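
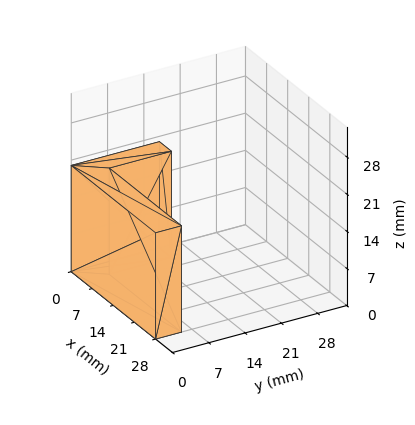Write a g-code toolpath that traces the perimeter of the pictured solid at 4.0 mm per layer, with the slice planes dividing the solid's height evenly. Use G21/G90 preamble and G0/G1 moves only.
Reading the render: the shape is an L-shaped prism: outer 28 × 17 mm, arm thicknesses ≈ 5 mm (horizontal) and 4 mm (vertical), extruded 20 mm in z (dimensions read to the nearest mm from the axis ticks). For the g-code, the solid's height is divided into equal slices at the stated Δz and each level perimeter traced with G1 moves after a G0 lift.

; perimeter-only toolpath
G21 ; units = mm
G90 ; absolute positioning
G28 ; home
; layer 1
G0 Z4.0
G0 X0.0 Y0.0
G1 X28.0 Y0.0
G1 X28.0 Y5.0
G1 X4.0 Y5.0
G1 X4.0 Y17.0
G1 X0.0 Y17.0
G1 X0.0 Y0.0
; layer 2
G0 Z8.0
G0 X0.0 Y0.0
G1 X28.0 Y0.0
G1 X28.0 Y5.0
G1 X4.0 Y5.0
G1 X4.0 Y17.0
G1 X0.0 Y17.0
G1 X0.0 Y0.0
; layer 3
G0 Z12.0
G0 X0.0 Y0.0
G1 X28.0 Y0.0
G1 X28.0 Y5.0
G1 X4.0 Y5.0
G1 X4.0 Y17.0
G1 X0.0 Y17.0
G1 X0.0 Y0.0
; layer 4
G0 Z16.0
G0 X0.0 Y0.0
G1 X28.0 Y0.0
G1 X28.0 Y5.0
G1 X4.0 Y5.0
G1 X4.0 Y17.0
G1 X0.0 Y17.0
G1 X0.0 Y0.0
; layer 5
G0 Z20.0
G0 X0.0 Y0.0
G1 X28.0 Y0.0
G1 X28.0 Y5.0
G1 X4.0 Y5.0
G1 X4.0 Y17.0
G1 X0.0 Y17.0
G1 X0.0 Y0.0
M2 ; end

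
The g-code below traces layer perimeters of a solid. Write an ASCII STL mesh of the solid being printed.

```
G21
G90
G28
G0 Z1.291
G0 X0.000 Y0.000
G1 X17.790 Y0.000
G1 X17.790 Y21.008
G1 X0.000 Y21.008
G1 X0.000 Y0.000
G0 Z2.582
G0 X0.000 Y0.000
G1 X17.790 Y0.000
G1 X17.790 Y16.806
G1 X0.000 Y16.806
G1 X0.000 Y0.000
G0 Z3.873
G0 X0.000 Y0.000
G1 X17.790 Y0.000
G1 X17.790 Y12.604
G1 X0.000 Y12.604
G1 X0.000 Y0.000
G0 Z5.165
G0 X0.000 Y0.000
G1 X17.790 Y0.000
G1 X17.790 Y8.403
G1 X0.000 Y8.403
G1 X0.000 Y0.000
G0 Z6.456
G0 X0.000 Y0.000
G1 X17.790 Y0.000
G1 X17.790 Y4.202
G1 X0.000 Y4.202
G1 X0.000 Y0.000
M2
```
solid part
  facet normal 0.0000 0.0000 -1.0000
    outer loop
      vertex 17.790 25.209 0.000
      vertex 17.790 0.000 0.000
      vertex 0.000 0.000 0.000
    endloop
  endfacet
  facet normal 0.0000 0.0000 -1.0000
    outer loop
      vertex 0.000 25.209 0.000
      vertex 17.790 25.209 0.000
      vertex 0.000 0.000 0.000
    endloop
  endfacet
  facet normal 0.0000 -1.0000 0.0000
    outer loop
      vertex 0.000 0.000 0.000
      vertex 17.790 0.000 0.000
      vertex 17.790 0.000 7.747
    endloop
  endfacet
  facet normal 0.0000 -1.0000 0.0000
    outer loop
      vertex 0.000 0.000 0.000
      vertex 17.790 0.000 7.747
      vertex 0.000 0.000 7.747
    endloop
  endfacet
  facet normal 0.0000 0.2938 0.9559
    outer loop
      vertex 0.000 0.000 7.747
      vertex 17.790 0.000 7.747
      vertex 17.790 25.209 0.000
    endloop
  endfacet
  facet normal 0.0000 0.2938 0.9559
    outer loop
      vertex 0.000 0.000 7.747
      vertex 17.790 25.209 0.000
      vertex 0.000 25.209 0.000
    endloop
  endfacet
  facet normal -1.0000 0.0000 0.0000
    outer loop
      vertex 0.000 0.000 7.747
      vertex 0.000 25.209 0.000
      vertex 0.000 0.000 0.000
    endloop
  endfacet
  facet normal 1.0000 0.0000 0.0000
    outer loop
      vertex 17.790 0.000 0.000
      vertex 17.790 25.209 0.000
      vertex 17.790 0.000 7.747
    endloop
  endfacet
endsolid part

The G0 Z moves step by Δz≈1.291 mm. The G1 loops shrink linearly with z, so the solid tapers from its base footprint up to z≈7.75. Closing with a flat bottom cap and the tapered top and triangulating gives 8 facets — a wedge (ramp): 17.8 × 25.2 mm base, rising to 7.75 mm along the y=0 edge and sloping linearly to z=0 at y=25.2.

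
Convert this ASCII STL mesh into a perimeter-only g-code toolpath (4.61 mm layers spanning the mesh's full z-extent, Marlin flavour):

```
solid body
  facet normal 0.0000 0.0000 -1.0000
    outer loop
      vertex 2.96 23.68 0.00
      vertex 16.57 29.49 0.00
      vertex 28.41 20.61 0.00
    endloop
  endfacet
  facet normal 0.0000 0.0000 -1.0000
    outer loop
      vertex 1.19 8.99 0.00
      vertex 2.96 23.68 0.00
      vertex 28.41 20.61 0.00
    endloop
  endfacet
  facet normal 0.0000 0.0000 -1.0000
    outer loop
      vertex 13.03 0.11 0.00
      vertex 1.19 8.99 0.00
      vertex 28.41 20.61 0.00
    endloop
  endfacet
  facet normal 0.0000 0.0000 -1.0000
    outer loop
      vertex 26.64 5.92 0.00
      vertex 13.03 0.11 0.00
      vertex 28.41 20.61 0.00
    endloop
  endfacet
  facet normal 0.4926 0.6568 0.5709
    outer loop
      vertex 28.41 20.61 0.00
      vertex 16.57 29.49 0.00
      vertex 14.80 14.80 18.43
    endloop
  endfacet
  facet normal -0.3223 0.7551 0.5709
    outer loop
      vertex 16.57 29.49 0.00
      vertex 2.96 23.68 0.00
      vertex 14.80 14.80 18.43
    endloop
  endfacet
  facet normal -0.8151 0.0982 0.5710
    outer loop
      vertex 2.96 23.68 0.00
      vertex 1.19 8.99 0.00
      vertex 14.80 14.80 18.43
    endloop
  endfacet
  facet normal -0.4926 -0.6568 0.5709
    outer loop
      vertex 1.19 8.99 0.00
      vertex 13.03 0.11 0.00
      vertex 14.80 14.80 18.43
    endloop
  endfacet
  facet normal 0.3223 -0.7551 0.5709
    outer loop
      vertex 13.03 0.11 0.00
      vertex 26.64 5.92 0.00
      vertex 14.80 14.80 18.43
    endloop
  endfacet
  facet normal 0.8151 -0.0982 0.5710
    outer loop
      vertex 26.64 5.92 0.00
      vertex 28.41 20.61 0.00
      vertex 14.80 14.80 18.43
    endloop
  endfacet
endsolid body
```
; perimeter-only toolpath
G21 ; units = mm
G90 ; absolute positioning
G28 ; home
; layer 1
G0 Z4.61
G0 X25.01 Y19.16
G1 X16.13 Y25.82
G1 X5.92 Y21.46
G1 X4.59 Y10.44
G1 X13.47 Y3.78
G1 X23.68 Y8.14
G1 X25.01 Y19.16
; layer 2
G0 Z9.21
G0 X21.61 Y17.70
G1 X15.69 Y22.14
G1 X8.88 Y19.24
G1 X8.00 Y11.89
G1 X13.91 Y7.46
G1 X20.72 Y10.36
G1 X21.61 Y17.70
; layer 3
G0 Z13.82
G0 X18.20 Y16.25
G1 X15.24 Y18.47
G1 X11.84 Y17.02
G1 X11.40 Y13.35
G1 X14.36 Y11.13
G1 X17.76 Y12.58
G1 X18.20 Y16.25
M2 ; end

The solid is a regular 6-sided pyramid, base circumscribed radius ≈ 14.8 mm, apex at z ≈ 18.4 mm. Slicing at Δz = 4.61 mm — 4 equal slices spanning the solid's height, so layer i sits at z = i·h/4 — gives 3 non-empty perimeters. Each is a 6-segment closed polygon; G0 lifts to the layer z and rapids to the start vertex, then G1 traces the edges. The cross-section shrinks linearly with z (the slice at the apex is degenerate and omitted).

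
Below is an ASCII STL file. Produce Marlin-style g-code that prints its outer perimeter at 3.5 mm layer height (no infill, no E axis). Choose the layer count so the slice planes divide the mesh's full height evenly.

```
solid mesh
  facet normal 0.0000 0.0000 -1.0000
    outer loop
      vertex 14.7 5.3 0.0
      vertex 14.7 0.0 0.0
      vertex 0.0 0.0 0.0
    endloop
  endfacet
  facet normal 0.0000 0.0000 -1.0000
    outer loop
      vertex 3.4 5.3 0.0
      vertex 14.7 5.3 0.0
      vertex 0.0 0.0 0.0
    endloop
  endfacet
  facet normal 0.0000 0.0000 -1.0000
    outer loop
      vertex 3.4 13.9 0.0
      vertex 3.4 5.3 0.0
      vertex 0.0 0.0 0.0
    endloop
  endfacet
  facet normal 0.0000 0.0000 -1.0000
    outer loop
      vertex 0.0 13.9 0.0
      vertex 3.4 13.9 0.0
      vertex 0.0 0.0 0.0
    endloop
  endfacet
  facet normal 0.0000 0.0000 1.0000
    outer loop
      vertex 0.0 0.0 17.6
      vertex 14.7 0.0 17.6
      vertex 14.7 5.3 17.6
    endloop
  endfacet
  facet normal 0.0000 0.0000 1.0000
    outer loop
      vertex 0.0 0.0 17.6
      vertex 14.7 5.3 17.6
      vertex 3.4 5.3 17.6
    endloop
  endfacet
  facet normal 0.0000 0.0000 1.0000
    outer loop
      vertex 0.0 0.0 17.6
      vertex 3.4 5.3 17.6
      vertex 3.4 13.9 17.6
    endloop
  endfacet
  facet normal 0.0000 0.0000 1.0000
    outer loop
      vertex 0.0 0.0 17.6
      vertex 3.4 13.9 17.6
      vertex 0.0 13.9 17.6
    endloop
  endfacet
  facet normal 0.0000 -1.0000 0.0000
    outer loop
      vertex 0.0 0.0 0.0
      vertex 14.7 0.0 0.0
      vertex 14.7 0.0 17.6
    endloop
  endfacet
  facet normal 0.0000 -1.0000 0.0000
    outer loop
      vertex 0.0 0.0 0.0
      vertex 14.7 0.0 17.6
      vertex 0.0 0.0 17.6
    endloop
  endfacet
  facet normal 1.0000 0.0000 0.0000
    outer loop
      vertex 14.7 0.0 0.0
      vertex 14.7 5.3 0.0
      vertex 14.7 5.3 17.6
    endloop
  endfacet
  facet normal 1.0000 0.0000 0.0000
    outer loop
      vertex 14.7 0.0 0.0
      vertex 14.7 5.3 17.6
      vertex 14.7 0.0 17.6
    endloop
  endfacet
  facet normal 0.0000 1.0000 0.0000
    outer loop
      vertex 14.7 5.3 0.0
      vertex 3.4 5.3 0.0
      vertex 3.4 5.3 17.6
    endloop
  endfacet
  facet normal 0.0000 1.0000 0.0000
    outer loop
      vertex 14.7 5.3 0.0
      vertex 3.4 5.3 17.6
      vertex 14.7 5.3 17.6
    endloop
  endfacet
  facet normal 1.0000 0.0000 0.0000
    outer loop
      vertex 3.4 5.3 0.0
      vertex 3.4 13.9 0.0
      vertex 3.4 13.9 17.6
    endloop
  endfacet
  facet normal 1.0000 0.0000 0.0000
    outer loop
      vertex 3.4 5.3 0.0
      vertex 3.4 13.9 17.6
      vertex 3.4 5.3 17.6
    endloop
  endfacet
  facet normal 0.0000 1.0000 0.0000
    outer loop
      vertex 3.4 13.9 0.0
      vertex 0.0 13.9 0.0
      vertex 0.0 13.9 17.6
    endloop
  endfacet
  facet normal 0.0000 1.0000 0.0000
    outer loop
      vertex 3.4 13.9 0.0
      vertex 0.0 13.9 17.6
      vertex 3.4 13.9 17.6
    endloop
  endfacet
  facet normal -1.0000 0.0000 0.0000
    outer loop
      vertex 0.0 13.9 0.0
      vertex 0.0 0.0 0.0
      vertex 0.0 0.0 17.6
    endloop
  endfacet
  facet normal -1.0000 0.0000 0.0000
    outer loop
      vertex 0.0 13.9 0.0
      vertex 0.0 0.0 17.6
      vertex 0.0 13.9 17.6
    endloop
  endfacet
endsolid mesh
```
; perimeter-only toolpath
G21 ; units = mm
G90 ; absolute positioning
G28 ; home
; layer 1
G0 Z3.5
G0 X0.0 Y0.0
G1 X14.7 Y0.0
G1 X14.7 Y5.3
G1 X3.4 Y5.3
G1 X3.4 Y13.9
G1 X0.0 Y13.9
G1 X0.0 Y0.0
; layer 2
G0 Z7.0
G0 X0.0 Y0.0
G1 X14.7 Y0.0
G1 X14.7 Y5.3
G1 X3.4 Y5.3
G1 X3.4 Y13.9
G1 X0.0 Y13.9
G1 X0.0 Y0.0
; layer 3
G0 Z10.6
G0 X0.0 Y0.0
G1 X14.7 Y0.0
G1 X14.7 Y5.3
G1 X3.4 Y5.3
G1 X3.4 Y13.9
G1 X0.0 Y13.9
G1 X0.0 Y0.0
; layer 4
G0 Z14.1
G0 X0.0 Y0.0
G1 X14.7 Y0.0
G1 X14.7 Y5.3
G1 X3.4 Y5.3
G1 X3.4 Y13.9
G1 X0.0 Y13.9
G1 X0.0 Y0.0
; layer 5
G0 Z17.6
G0 X0.0 Y0.0
G1 X14.7 Y0.0
G1 X14.7 Y5.3
G1 X3.4 Y5.3
G1 X3.4 Y13.9
G1 X0.0 Y13.9
G1 X0.0 Y0.0
M2 ; end

The solid is an L-shaped prism: outer 14.7 × 13.9 mm, arm thicknesses ≈ 5.3 mm (horizontal) and 3.4 mm (vertical), extruded 17.6 mm in z. Slicing at Δz = 3.5 mm — 5 equal slices spanning the solid's height, so layer i sits at z = i·h/5 — gives 5 non-empty perimeters. Each is a 6-segment closed polygon; G0 lifts to the layer z and rapids to the start vertex, then G1 traces the edges.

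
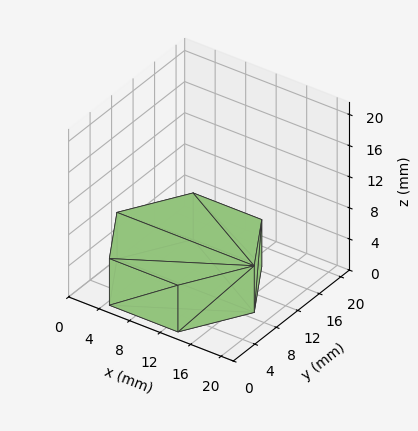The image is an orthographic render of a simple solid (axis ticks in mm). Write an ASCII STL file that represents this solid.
Reading the render: the shape is a regular 6-sided prism (a cylinder approximated with 6 flat sides), circumscribed radius ≈ 9 mm, height ≈ 6 mm (dimensions read to the nearest mm from the axis ticks). For the STL, each face is triangulated and given an outward normal.

solid part
  facet normal 0.0000 0.0000 -1.0000
    outer loop
      vertex 4.500 16.794 0.000
      vertex 13.500 16.794 0.000
      vertex 18.000 9.000 0.000
    endloop
  endfacet
  facet normal 0.0000 0.0000 -1.0000
    outer loop
      vertex 0.000 9.000 0.000
      vertex 4.500 16.794 0.000
      vertex 18.000 9.000 0.000
    endloop
  endfacet
  facet normal 0.0000 0.0000 -1.0000
    outer loop
      vertex 4.500 1.206 0.000
      vertex 0.000 9.000 0.000
      vertex 18.000 9.000 0.000
    endloop
  endfacet
  facet normal 0.0000 0.0000 -1.0000
    outer loop
      vertex 13.500 1.206 0.000
      vertex 4.500 1.206 0.000
      vertex 18.000 9.000 0.000
    endloop
  endfacet
  facet normal 0.0000 0.0000 1.0000
    outer loop
      vertex 18.000 9.000 6.000
      vertex 13.500 16.794 6.000
      vertex 4.500 16.794 6.000
    endloop
  endfacet
  facet normal 0.0000 0.0000 1.0000
    outer loop
      vertex 18.000 9.000 6.000
      vertex 4.500 16.794 6.000
      vertex 0.000 9.000 6.000
    endloop
  endfacet
  facet normal 0.0000 0.0000 1.0000
    outer loop
      vertex 18.000 9.000 6.000
      vertex 0.000 9.000 6.000
      vertex 4.500 1.206 6.000
    endloop
  endfacet
  facet normal 0.0000 0.0000 1.0000
    outer loop
      vertex 18.000 9.000 6.000
      vertex 4.500 1.206 6.000
      vertex 13.500 1.206 6.000
    endloop
  endfacet
  facet normal 0.8660 0.5000 0.0000
    outer loop
      vertex 18.000 9.000 0.000
      vertex 13.500 16.794 0.000
      vertex 13.500 16.794 6.000
    endloop
  endfacet
  facet normal 0.8660 0.5000 0.0000
    outer loop
      vertex 18.000 9.000 0.000
      vertex 13.500 16.794 6.000
      vertex 18.000 9.000 6.000
    endloop
  endfacet
  facet normal 0.0000 1.0000 0.0000
    outer loop
      vertex 13.500 16.794 0.000
      vertex 4.500 16.794 0.000
      vertex 4.500 16.794 6.000
    endloop
  endfacet
  facet normal 0.0000 1.0000 0.0000
    outer loop
      vertex 13.500 16.794 0.000
      vertex 4.500 16.794 6.000
      vertex 13.500 16.794 6.000
    endloop
  endfacet
  facet normal -0.8660 0.5000 0.0000
    outer loop
      vertex 4.500 16.794 0.000
      vertex 0.000 9.000 0.000
      vertex 0.000 9.000 6.000
    endloop
  endfacet
  facet normal -0.8660 0.5000 0.0000
    outer loop
      vertex 4.500 16.794 0.000
      vertex 0.000 9.000 6.000
      vertex 4.500 16.794 6.000
    endloop
  endfacet
  facet normal -0.8660 -0.5000 0.0000
    outer loop
      vertex 0.000 9.000 0.000
      vertex 4.500 1.206 0.000
      vertex 4.500 1.206 6.000
    endloop
  endfacet
  facet normal -0.8660 -0.5000 0.0000
    outer loop
      vertex 0.000 9.000 0.000
      vertex 4.500 1.206 6.000
      vertex 0.000 9.000 6.000
    endloop
  endfacet
  facet normal 0.0000 -1.0000 0.0000
    outer loop
      vertex 4.500 1.206 0.000
      vertex 13.500 1.206 0.000
      vertex 13.500 1.206 6.000
    endloop
  endfacet
  facet normal 0.0000 -1.0000 0.0000
    outer loop
      vertex 4.500 1.206 0.000
      vertex 13.500 1.206 6.000
      vertex 4.500 1.206 6.000
    endloop
  endfacet
  facet normal 0.8660 -0.5000 0.0000
    outer loop
      vertex 13.500 1.206 0.000
      vertex 18.000 9.000 0.000
      vertex 18.000 9.000 6.000
    endloop
  endfacet
  facet normal 0.8660 -0.5000 0.0000
    outer loop
      vertex 13.500 1.206 0.000
      vertex 18.000 9.000 6.000
      vertex 13.500 1.206 6.000
    endloop
  endfacet
endsolid part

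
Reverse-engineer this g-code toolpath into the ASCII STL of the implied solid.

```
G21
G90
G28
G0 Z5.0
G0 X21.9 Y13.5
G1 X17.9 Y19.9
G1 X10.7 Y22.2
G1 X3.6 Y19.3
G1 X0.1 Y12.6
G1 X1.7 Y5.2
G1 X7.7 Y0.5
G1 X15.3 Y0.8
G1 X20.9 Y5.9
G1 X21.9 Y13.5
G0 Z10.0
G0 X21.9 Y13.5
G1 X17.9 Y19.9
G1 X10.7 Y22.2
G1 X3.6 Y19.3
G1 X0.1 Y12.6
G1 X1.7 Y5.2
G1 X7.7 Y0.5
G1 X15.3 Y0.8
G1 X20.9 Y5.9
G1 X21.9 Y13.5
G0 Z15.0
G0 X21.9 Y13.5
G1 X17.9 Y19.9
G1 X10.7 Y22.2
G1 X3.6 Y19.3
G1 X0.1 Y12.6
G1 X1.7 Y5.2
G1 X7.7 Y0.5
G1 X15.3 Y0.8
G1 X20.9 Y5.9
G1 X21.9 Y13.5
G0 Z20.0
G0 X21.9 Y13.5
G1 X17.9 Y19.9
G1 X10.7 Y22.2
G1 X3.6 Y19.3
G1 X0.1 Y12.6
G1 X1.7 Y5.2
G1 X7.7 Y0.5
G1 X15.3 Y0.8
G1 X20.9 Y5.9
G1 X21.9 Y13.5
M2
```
solid part
  facet normal 0.0000 0.0000 -1.0000
    outer loop
      vertex 10.7 22.2 0.0
      vertex 17.9 19.9 0.0
      vertex 21.9 13.5 0.0
    endloop
  endfacet
  facet normal 0.0000 0.0000 -1.0000
    outer loop
      vertex 3.6 19.3 0.0
      vertex 10.7 22.2 0.0
      vertex 21.9 13.5 0.0
    endloop
  endfacet
  facet normal 0.0000 0.0000 -1.0000
    outer loop
      vertex 0.1 12.6 0.0
      vertex 3.6 19.3 0.0
      vertex 21.9 13.5 0.0
    endloop
  endfacet
  facet normal 0.0000 0.0000 -1.0000
    outer loop
      vertex 1.7 5.2 0.0
      vertex 0.1 12.6 0.0
      vertex 21.9 13.5 0.0
    endloop
  endfacet
  facet normal 0.0000 0.0000 -1.0000
    outer loop
      vertex 7.7 0.5 0.0
      vertex 1.7 5.2 0.0
      vertex 21.9 13.5 0.0
    endloop
  endfacet
  facet normal 0.0000 0.0000 -1.0000
    outer loop
      vertex 15.3 0.8 0.0
      vertex 7.7 0.5 0.0
      vertex 21.9 13.5 0.0
    endloop
  endfacet
  facet normal 0.0000 0.0000 -1.0000
    outer loop
      vertex 20.9 5.9 0.0
      vertex 15.3 0.8 0.0
      vertex 21.9 13.5 0.0
    endloop
  endfacet
  facet normal 0.0000 0.0000 1.0000
    outer loop
      vertex 21.9 13.5 20.0
      vertex 17.9 19.9 20.0
      vertex 10.7 22.2 20.0
    endloop
  endfacet
  facet normal 0.0000 0.0000 1.0000
    outer loop
      vertex 21.9 13.5 20.0
      vertex 10.7 22.2 20.0
      vertex 3.6 19.3 20.0
    endloop
  endfacet
  facet normal 0.0000 0.0000 1.0000
    outer loop
      vertex 21.9 13.5 20.0
      vertex 3.6 19.3 20.0
      vertex 0.1 12.6 20.0
    endloop
  endfacet
  facet normal 0.0000 0.0000 1.0000
    outer loop
      vertex 21.9 13.5 20.0
      vertex 0.1 12.6 20.0
      vertex 1.7 5.2 20.0
    endloop
  endfacet
  facet normal 0.0000 0.0000 1.0000
    outer loop
      vertex 21.9 13.5 20.0
      vertex 1.7 5.2 20.0
      vertex 7.7 0.5 20.0
    endloop
  endfacet
  facet normal 0.0000 0.0000 1.0000
    outer loop
      vertex 21.9 13.5 20.0
      vertex 7.7 0.5 20.0
      vertex 15.3 0.8 20.0
    endloop
  endfacet
  facet normal 0.0000 0.0000 1.0000
    outer loop
      vertex 21.9 13.5 20.0
      vertex 15.3 0.8 20.0
      vertex 20.9 5.9 20.0
    endloop
  endfacet
  facet normal 0.8480 0.5300 0.0000
    outer loop
      vertex 21.9 13.5 0.0
      vertex 17.9 19.9 0.0
      vertex 17.9 19.9 20.0
    endloop
  endfacet
  facet normal 0.8480 0.5300 0.0000
    outer loop
      vertex 21.9 13.5 0.0
      vertex 17.9 19.9 20.0
      vertex 21.9 13.5 20.0
    endloop
  endfacet
  facet normal 0.3043 0.9526 0.0000
    outer loop
      vertex 17.9 19.9 0.0
      vertex 10.7 22.2 0.0
      vertex 10.7 22.2 20.0
    endloop
  endfacet
  facet normal 0.3043 0.9526 0.0000
    outer loop
      vertex 17.9 19.9 0.0
      vertex 10.7 22.2 20.0
      vertex 17.9 19.9 20.0
    endloop
  endfacet
  facet normal -0.3781 0.9258 0.0000
    outer loop
      vertex 10.7 22.2 0.0
      vertex 3.6 19.3 0.0
      vertex 3.6 19.3 20.0
    endloop
  endfacet
  facet normal -0.3781 0.9258 0.0000
    outer loop
      vertex 10.7 22.2 0.0
      vertex 3.6 19.3 20.0
      vertex 10.7 22.2 20.0
    endloop
  endfacet
  facet normal -0.8863 0.4630 0.0000
    outer loop
      vertex 3.6 19.3 0.0
      vertex 0.1 12.6 0.0
      vertex 0.1 12.6 20.0
    endloop
  endfacet
  facet normal -0.8863 0.4630 0.0000
    outer loop
      vertex 3.6 19.3 0.0
      vertex 0.1 12.6 20.0
      vertex 3.6 19.3 20.0
    endloop
  endfacet
  facet normal -0.9774 -0.2113 0.0000
    outer loop
      vertex 0.1 12.6 0.0
      vertex 1.7 5.2 0.0
      vertex 1.7 5.2 20.0
    endloop
  endfacet
  facet normal -0.9774 -0.2113 0.0000
    outer loop
      vertex 0.1 12.6 0.0
      vertex 1.7 5.2 20.0
      vertex 0.1 12.6 20.0
    endloop
  endfacet
  facet normal -0.6167 -0.7872 0.0000
    outer loop
      vertex 1.7 5.2 0.0
      vertex 7.7 0.5 0.0
      vertex 7.7 0.5 20.0
    endloop
  endfacet
  facet normal -0.6167 -0.7872 0.0000
    outer loop
      vertex 1.7 5.2 0.0
      vertex 7.7 0.5 20.0
      vertex 1.7 5.2 20.0
    endloop
  endfacet
  facet normal 0.0394 -0.9992 0.0000
    outer loop
      vertex 7.7 0.5 0.0
      vertex 15.3 0.8 0.0
      vertex 15.3 0.8 20.0
    endloop
  endfacet
  facet normal 0.0394 -0.9992 0.0000
    outer loop
      vertex 7.7 0.5 0.0
      vertex 15.3 0.8 20.0
      vertex 7.7 0.5 20.0
    endloop
  endfacet
  facet normal 0.6733 -0.7393 0.0000
    outer loop
      vertex 15.3 0.8 0.0
      vertex 20.9 5.9 0.0
      vertex 20.9 5.9 20.0
    endloop
  endfacet
  facet normal 0.6733 -0.7393 0.0000
    outer loop
      vertex 15.3 0.8 0.0
      vertex 20.9 5.9 20.0
      vertex 15.3 0.8 20.0
    endloop
  endfacet
  facet normal 0.9915 -0.1305 0.0000
    outer loop
      vertex 20.9 5.9 0.0
      vertex 21.9 13.5 0.0
      vertex 21.9 13.5 20.0
    endloop
  endfacet
  facet normal 0.9915 -0.1305 0.0000
    outer loop
      vertex 20.9 5.9 0.0
      vertex 21.9 13.5 20.0
      vertex 20.9 5.9 20.0
    endloop
  endfacet
endsolid part

The G0 Z moves step by Δz≈5.0 mm. Every layer's G1 loop is the same polygon, so the solid is a straight extrusion of it from z=0 to z≈20. Closing with flat bottom and top caps and triangulating gives 32 facets — a regular 9-sided prism (a cylinder approximated with 9 flat sides), circumscribed radius ≈ 11.1 mm, height ≈ 20 mm.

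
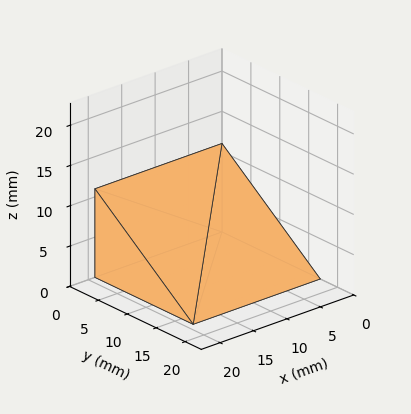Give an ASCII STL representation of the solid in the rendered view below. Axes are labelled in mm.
Reading the render: the shape is a wedge (ramp): 19 × 17 mm base, rising to 11 mm along the y=0 edge and sloping linearly to z=0 at y=17 (dimensions read to the nearest mm from the axis ticks). For the STL, each face is triangulated and given an outward normal.

solid part
  facet normal 0.0000 0.0000 -1.0000
    outer loop
      vertex 19.000 17.000 0.000
      vertex 19.000 0.000 0.000
      vertex 0.000 0.000 0.000
    endloop
  endfacet
  facet normal 0.0000 0.0000 -1.0000
    outer loop
      vertex 0.000 17.000 0.000
      vertex 19.000 17.000 0.000
      vertex 0.000 0.000 0.000
    endloop
  endfacet
  facet normal 0.0000 -1.0000 0.0000
    outer loop
      vertex 0.000 0.000 0.000
      vertex 19.000 0.000 0.000
      vertex 19.000 0.000 11.000
    endloop
  endfacet
  facet normal 0.0000 -1.0000 0.0000
    outer loop
      vertex 0.000 0.000 0.000
      vertex 19.000 0.000 11.000
      vertex 0.000 0.000 11.000
    endloop
  endfacet
  facet normal 0.0000 0.5433 0.8396
    outer loop
      vertex 0.000 0.000 11.000
      vertex 19.000 0.000 11.000
      vertex 19.000 17.000 0.000
    endloop
  endfacet
  facet normal 0.0000 0.5433 0.8396
    outer loop
      vertex 0.000 0.000 11.000
      vertex 19.000 17.000 0.000
      vertex 0.000 17.000 0.000
    endloop
  endfacet
  facet normal -1.0000 0.0000 0.0000
    outer loop
      vertex 0.000 0.000 11.000
      vertex 0.000 17.000 0.000
      vertex 0.000 0.000 0.000
    endloop
  endfacet
  facet normal 1.0000 0.0000 0.0000
    outer loop
      vertex 19.000 0.000 0.000
      vertex 19.000 17.000 0.000
      vertex 19.000 0.000 11.000
    endloop
  endfacet
endsolid part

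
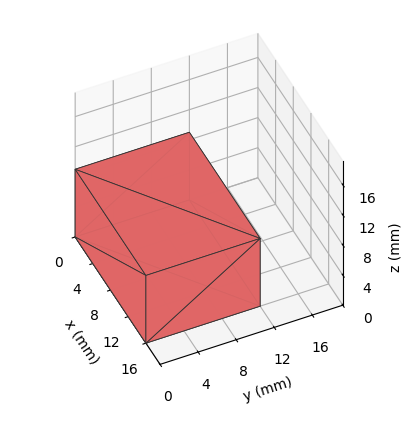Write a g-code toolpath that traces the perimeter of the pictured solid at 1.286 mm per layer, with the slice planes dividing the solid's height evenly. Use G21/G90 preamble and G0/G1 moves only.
Reading the render: the shape is a rectangular box, roughly 16 × 12 mm footprint and 9 mm tall (dimensions read to the nearest mm from the axis ticks). For the g-code, the solid's height is divided into equal slices at the stated Δz and each level perimeter traced with G1 moves after a G0 lift.

; perimeter-only toolpath
G21 ; units = mm
G90 ; absolute positioning
G28 ; home
; layer 1
G0 Z1.286
G0 X0.000 Y0.000
G1 X16.000 Y0.000
G1 X16.000 Y12.000
G1 X0.000 Y12.000
G1 X0.000 Y0.000
; layer 2
G0 Z2.571
G0 X0.000 Y0.000
G1 X16.000 Y0.000
G1 X16.000 Y12.000
G1 X0.000 Y12.000
G1 X0.000 Y0.000
; layer 3
G0 Z3.857
G0 X0.000 Y0.000
G1 X16.000 Y0.000
G1 X16.000 Y12.000
G1 X0.000 Y12.000
G1 X0.000 Y0.000
; layer 4
G0 Z5.143
G0 X0.000 Y0.000
G1 X16.000 Y0.000
G1 X16.000 Y12.000
G1 X0.000 Y12.000
G1 X0.000 Y0.000
; layer 5
G0 Z6.429
G0 X0.000 Y0.000
G1 X16.000 Y0.000
G1 X16.000 Y12.000
G1 X0.000 Y12.000
G1 X0.000 Y0.000
; layer 6
G0 Z7.714
G0 X0.000 Y0.000
G1 X16.000 Y0.000
G1 X16.000 Y12.000
G1 X0.000 Y12.000
G1 X0.000 Y0.000
; layer 7
G0 Z9.000
G0 X0.000 Y0.000
G1 X16.000 Y0.000
G1 X16.000 Y12.000
G1 X0.000 Y12.000
G1 X0.000 Y0.000
M2 ; end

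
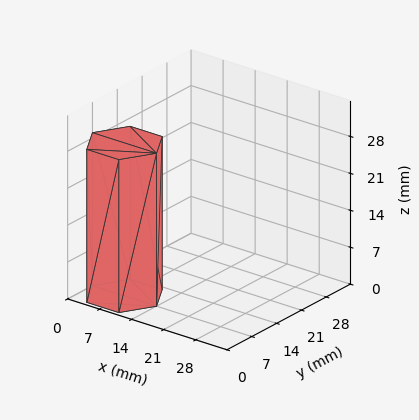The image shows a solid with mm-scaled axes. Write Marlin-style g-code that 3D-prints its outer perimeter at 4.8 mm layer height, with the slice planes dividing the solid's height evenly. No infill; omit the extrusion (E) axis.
Reading the render: the shape is a regular 6-sided prism (a cylinder approximated with 6 flat sides), circumscribed radius ≈ 7 mm, height ≈ 29 mm (dimensions read to the nearest mm from the axis ticks). For the g-code, the solid's height is divided into equal slices at the stated Δz and each level perimeter traced with G1 moves after a G0 lift.

; perimeter-only toolpath
G21 ; units = mm
G90 ; absolute positioning
G28 ; home
; layer 1
G0 Z4.8
G0 X14.0 Y7.0
G1 X10.5 Y13.1
G1 X3.5 Y13.1
G1 X0.0 Y7.0
G1 X3.5 Y0.9
G1 X10.5 Y0.9
G1 X14.0 Y7.0
; layer 2
G0 Z9.7
G0 X14.0 Y7.0
G1 X10.5 Y13.1
G1 X3.5 Y13.1
G1 X0.0 Y7.0
G1 X3.5 Y0.9
G1 X10.5 Y0.9
G1 X14.0 Y7.0
; layer 3
G0 Z14.5
G0 X14.0 Y7.0
G1 X10.5 Y13.1
G1 X3.5 Y13.1
G1 X0.0 Y7.0
G1 X3.5 Y0.9
G1 X10.5 Y0.9
G1 X14.0 Y7.0
; layer 4
G0 Z19.3
G0 X14.0 Y7.0
G1 X10.5 Y13.1
G1 X3.5 Y13.1
G1 X0.0 Y7.0
G1 X3.5 Y0.9
G1 X10.5 Y0.9
G1 X14.0 Y7.0
; layer 5
G0 Z24.2
G0 X14.0 Y7.0
G1 X10.5 Y13.1
G1 X3.5 Y13.1
G1 X0.0 Y7.0
G1 X3.5 Y0.9
G1 X10.5 Y0.9
G1 X14.0 Y7.0
; layer 6
G0 Z29.0
G0 X14.0 Y7.0
G1 X10.5 Y13.1
G1 X3.5 Y13.1
G1 X0.0 Y7.0
G1 X3.5 Y0.9
G1 X10.5 Y0.9
G1 X14.0 Y7.0
M2 ; end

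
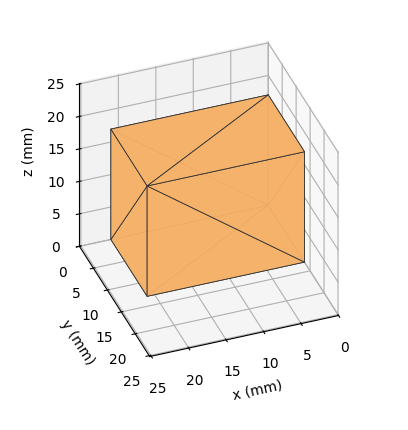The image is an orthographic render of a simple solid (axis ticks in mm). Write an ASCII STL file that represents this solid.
Reading the render: the shape is a rectangular box, roughly 21 × 13 mm footprint and 17 mm tall (dimensions read to the nearest mm from the axis ticks). For the STL, each face is triangulated and given an outward normal.

solid part
  facet normal 0.0000 0.0000 -1.0000
    outer loop
      vertex 21.0 13.0 0.0
      vertex 21.0 0.0 0.0
      vertex 0.0 0.0 0.0
    endloop
  endfacet
  facet normal 0.0000 0.0000 -1.0000
    outer loop
      vertex 0.0 13.0 0.0
      vertex 21.0 13.0 0.0
      vertex 0.0 0.0 0.0
    endloop
  endfacet
  facet normal 0.0000 0.0000 1.0000
    outer loop
      vertex 0.0 0.0 17.0
      vertex 21.0 0.0 17.0
      vertex 21.0 13.0 17.0
    endloop
  endfacet
  facet normal 0.0000 0.0000 1.0000
    outer loop
      vertex 0.0 0.0 17.0
      vertex 21.0 13.0 17.0
      vertex 0.0 13.0 17.0
    endloop
  endfacet
  facet normal 0.0000 -1.0000 0.0000
    outer loop
      vertex 0.0 0.0 0.0
      vertex 21.0 0.0 0.0
      vertex 21.0 0.0 17.0
    endloop
  endfacet
  facet normal 0.0000 -1.0000 0.0000
    outer loop
      vertex 0.0 0.0 0.0
      vertex 21.0 0.0 17.0
      vertex 0.0 0.0 17.0
    endloop
  endfacet
  facet normal 0.0000 1.0000 0.0000
    outer loop
      vertex 21.0 13.0 17.0
      vertex 21.0 13.0 0.0
      vertex 0.0 13.0 0.0
    endloop
  endfacet
  facet normal 0.0000 1.0000 0.0000
    outer loop
      vertex 0.0 13.0 17.0
      vertex 21.0 13.0 17.0
      vertex 0.0 13.0 0.0
    endloop
  endfacet
  facet normal -1.0000 0.0000 0.0000
    outer loop
      vertex 0.0 13.0 17.0
      vertex 0.0 13.0 0.0
      vertex 0.0 0.0 0.0
    endloop
  endfacet
  facet normal -1.0000 0.0000 0.0000
    outer loop
      vertex 0.0 0.0 17.0
      vertex 0.0 13.0 17.0
      vertex 0.0 0.0 0.0
    endloop
  endfacet
  facet normal 1.0000 0.0000 0.0000
    outer loop
      vertex 21.0 0.0 0.0
      vertex 21.0 13.0 0.0
      vertex 21.0 13.0 17.0
    endloop
  endfacet
  facet normal 1.0000 0.0000 0.0000
    outer loop
      vertex 21.0 0.0 0.0
      vertex 21.0 13.0 17.0
      vertex 21.0 0.0 17.0
    endloop
  endfacet
endsolid part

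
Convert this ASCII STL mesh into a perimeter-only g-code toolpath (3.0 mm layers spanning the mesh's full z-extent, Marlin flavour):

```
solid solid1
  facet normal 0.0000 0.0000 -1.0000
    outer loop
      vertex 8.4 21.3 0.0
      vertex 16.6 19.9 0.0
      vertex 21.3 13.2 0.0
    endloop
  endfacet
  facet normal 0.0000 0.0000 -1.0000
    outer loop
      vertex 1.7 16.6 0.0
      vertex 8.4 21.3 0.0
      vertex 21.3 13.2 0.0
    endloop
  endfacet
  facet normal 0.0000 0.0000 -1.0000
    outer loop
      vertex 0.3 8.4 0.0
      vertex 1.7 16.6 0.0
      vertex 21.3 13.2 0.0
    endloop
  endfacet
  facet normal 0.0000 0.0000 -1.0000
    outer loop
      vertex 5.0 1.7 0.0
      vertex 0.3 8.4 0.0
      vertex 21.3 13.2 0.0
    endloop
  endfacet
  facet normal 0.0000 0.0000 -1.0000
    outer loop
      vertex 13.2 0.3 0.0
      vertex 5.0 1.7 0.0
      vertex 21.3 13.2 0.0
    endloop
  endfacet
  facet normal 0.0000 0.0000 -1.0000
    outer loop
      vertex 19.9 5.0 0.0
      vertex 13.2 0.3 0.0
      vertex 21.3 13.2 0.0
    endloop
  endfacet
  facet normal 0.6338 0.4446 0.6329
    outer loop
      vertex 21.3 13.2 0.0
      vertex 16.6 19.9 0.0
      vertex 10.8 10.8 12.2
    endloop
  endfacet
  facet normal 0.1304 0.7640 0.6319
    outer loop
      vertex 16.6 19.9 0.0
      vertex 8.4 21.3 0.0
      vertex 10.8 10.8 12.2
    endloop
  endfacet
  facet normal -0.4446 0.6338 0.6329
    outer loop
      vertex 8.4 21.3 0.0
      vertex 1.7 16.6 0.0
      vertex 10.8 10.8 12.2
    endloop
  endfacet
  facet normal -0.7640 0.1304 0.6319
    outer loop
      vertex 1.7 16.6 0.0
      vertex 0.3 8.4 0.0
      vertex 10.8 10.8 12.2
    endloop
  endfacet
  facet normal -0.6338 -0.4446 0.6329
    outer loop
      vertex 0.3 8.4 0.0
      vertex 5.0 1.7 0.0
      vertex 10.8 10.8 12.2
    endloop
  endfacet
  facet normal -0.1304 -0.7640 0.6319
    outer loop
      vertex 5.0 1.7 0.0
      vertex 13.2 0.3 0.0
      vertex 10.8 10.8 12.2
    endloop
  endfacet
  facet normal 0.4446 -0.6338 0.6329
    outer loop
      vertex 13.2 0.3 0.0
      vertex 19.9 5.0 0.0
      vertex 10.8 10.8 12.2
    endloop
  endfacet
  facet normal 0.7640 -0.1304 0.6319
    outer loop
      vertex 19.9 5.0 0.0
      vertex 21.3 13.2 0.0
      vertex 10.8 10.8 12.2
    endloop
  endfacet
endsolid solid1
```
; perimeter-only toolpath
G21 ; units = mm
G90 ; absolute positioning
G28 ; home
; layer 1
G0 Z3.0
G0 X18.7 Y12.6
G1 X15.2 Y17.6
G1 X9.0 Y18.7
G1 X4.0 Y15.2
G1 X2.9 Y9.0
G1 X6.5 Y4.0
G1 X12.6 Y2.9
G1 X17.6 Y6.5
G1 X18.7 Y12.6
; layer 2
G0 Z6.1
G0 X16.1 Y12.0
G1 X13.7 Y15.3
G1 X9.6 Y16.1
G1 X6.2 Y13.7
G1 X5.6 Y9.6
G1 X7.9 Y6.2
G1 X12.0 Y5.6
G1 X15.3 Y7.9
G1 X16.1 Y12.0
; layer 3
G0 Z9.1
G0 X13.4 Y11.4
G1 X12.3 Y13.1
G1 X10.2 Y13.4
G1 X8.5 Y12.3
G1 X8.2 Y10.2
G1 X9.3 Y8.5
G1 X11.4 Y8.2
G1 X13.1 Y9.3
G1 X13.4 Y11.4
M2 ; end

The solid is a regular 8-sided pyramid, base circumscribed radius ≈ 10.8 mm, apex at z ≈ 12.2 mm. Slicing at Δz = 3.0 mm — 4 equal slices spanning the solid's height, so layer i sits at z = i·h/4 — gives 3 non-empty perimeters. Each is a 8-segment closed polygon; G0 lifts to the layer z and rapids to the start vertex, then G1 traces the edges. The cross-section shrinks linearly with z (the slice at the apex is degenerate and omitted).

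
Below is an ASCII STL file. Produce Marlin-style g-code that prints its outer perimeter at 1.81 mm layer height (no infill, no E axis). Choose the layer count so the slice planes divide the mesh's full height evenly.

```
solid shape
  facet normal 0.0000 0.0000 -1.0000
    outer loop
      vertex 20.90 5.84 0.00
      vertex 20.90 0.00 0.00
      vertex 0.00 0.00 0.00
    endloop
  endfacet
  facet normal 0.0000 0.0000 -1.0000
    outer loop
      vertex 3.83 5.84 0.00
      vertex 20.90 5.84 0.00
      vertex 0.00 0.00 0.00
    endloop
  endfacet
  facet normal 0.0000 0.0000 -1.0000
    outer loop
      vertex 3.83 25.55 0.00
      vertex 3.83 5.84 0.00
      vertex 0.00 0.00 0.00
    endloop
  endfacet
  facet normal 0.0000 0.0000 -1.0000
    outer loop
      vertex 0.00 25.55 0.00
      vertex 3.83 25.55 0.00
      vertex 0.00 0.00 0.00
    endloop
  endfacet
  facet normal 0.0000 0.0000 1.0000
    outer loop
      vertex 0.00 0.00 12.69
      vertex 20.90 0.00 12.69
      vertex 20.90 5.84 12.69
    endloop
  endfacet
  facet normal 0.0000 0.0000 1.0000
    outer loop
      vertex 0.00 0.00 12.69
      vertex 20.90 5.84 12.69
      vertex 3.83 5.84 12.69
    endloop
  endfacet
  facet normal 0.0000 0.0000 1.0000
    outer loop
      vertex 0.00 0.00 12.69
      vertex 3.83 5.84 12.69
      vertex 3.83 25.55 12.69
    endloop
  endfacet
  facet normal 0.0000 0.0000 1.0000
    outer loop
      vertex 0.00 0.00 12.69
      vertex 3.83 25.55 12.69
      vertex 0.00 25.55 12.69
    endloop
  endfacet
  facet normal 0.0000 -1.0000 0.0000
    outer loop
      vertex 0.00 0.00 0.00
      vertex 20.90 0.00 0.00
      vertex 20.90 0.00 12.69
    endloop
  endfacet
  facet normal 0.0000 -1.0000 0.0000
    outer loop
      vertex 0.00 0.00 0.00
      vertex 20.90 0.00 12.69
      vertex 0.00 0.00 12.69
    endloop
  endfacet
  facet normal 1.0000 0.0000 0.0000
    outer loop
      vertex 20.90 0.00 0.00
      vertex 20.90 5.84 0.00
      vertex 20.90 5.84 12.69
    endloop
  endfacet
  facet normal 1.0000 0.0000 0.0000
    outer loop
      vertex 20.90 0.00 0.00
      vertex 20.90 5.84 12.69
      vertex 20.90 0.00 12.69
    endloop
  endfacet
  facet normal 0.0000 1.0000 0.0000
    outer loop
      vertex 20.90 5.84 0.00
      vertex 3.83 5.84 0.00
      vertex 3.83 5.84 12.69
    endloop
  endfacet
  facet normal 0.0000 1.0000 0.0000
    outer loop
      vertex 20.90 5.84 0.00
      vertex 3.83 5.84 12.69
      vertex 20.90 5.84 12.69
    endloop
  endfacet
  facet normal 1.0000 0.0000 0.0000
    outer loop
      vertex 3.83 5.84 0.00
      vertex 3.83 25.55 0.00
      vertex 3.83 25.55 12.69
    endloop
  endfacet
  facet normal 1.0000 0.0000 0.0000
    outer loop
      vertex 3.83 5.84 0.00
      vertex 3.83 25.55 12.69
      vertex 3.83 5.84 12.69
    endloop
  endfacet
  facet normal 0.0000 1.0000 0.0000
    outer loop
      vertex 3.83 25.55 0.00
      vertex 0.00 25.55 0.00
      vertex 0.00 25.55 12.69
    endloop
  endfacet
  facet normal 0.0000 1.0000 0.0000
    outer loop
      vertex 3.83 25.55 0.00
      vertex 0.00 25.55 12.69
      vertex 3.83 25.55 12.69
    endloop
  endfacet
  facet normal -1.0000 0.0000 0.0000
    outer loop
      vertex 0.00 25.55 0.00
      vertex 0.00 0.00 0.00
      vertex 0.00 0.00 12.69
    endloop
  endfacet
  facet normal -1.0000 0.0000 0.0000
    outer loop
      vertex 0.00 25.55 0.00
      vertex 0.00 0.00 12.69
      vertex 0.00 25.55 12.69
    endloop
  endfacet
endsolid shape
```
; perimeter-only toolpath
G21 ; units = mm
G90 ; absolute positioning
G28 ; home
; layer 1
G0 Z1.81
G0 X0.00 Y0.00
G1 X20.90 Y0.00
G1 X20.90 Y5.84
G1 X3.83 Y5.84
G1 X3.83 Y25.55
G1 X0.00 Y25.55
G1 X0.00 Y0.00
; layer 2
G0 Z3.63
G0 X0.00 Y0.00
G1 X20.90 Y0.00
G1 X20.90 Y5.84
G1 X3.83 Y5.84
G1 X3.83 Y25.55
G1 X0.00 Y25.55
G1 X0.00 Y0.00
; layer 3
G0 Z5.44
G0 X0.00 Y0.00
G1 X20.90 Y0.00
G1 X20.90 Y5.84
G1 X3.83 Y5.84
G1 X3.83 Y25.55
G1 X0.00 Y25.55
G1 X0.00 Y0.00
; layer 4
G0 Z7.25
G0 X0.00 Y0.00
G1 X20.90 Y0.00
G1 X20.90 Y5.84
G1 X3.83 Y5.84
G1 X3.83 Y25.55
G1 X0.00 Y25.55
G1 X0.00 Y0.00
; layer 5
G0 Z9.06
G0 X0.00 Y0.00
G1 X20.90 Y0.00
G1 X20.90 Y5.84
G1 X3.83 Y5.84
G1 X3.83 Y25.55
G1 X0.00 Y25.55
G1 X0.00 Y0.00
; layer 6
G0 Z10.88
G0 X0.00 Y0.00
G1 X20.90 Y0.00
G1 X20.90 Y5.84
G1 X3.83 Y5.84
G1 X3.83 Y25.55
G1 X0.00 Y25.55
G1 X0.00 Y0.00
; layer 7
G0 Z12.69
G0 X0.00 Y0.00
G1 X20.90 Y0.00
G1 X20.90 Y5.84
G1 X3.83 Y5.84
G1 X3.83 Y25.55
G1 X0.00 Y25.55
G1 X0.00 Y0.00
M2 ; end

The solid is an L-shaped prism: outer 20.9 × 25.6 mm, arm thicknesses ≈ 5.84 mm (horizontal) and 3.83 mm (vertical), extruded 12.7 mm in z. Slicing at Δz = 1.81 mm — 7 equal slices spanning the solid's height, so layer i sits at z = i·h/7 — gives 7 non-empty perimeters. Each is a 6-segment closed polygon; G0 lifts to the layer z and rapids to the start vertex, then G1 traces the edges.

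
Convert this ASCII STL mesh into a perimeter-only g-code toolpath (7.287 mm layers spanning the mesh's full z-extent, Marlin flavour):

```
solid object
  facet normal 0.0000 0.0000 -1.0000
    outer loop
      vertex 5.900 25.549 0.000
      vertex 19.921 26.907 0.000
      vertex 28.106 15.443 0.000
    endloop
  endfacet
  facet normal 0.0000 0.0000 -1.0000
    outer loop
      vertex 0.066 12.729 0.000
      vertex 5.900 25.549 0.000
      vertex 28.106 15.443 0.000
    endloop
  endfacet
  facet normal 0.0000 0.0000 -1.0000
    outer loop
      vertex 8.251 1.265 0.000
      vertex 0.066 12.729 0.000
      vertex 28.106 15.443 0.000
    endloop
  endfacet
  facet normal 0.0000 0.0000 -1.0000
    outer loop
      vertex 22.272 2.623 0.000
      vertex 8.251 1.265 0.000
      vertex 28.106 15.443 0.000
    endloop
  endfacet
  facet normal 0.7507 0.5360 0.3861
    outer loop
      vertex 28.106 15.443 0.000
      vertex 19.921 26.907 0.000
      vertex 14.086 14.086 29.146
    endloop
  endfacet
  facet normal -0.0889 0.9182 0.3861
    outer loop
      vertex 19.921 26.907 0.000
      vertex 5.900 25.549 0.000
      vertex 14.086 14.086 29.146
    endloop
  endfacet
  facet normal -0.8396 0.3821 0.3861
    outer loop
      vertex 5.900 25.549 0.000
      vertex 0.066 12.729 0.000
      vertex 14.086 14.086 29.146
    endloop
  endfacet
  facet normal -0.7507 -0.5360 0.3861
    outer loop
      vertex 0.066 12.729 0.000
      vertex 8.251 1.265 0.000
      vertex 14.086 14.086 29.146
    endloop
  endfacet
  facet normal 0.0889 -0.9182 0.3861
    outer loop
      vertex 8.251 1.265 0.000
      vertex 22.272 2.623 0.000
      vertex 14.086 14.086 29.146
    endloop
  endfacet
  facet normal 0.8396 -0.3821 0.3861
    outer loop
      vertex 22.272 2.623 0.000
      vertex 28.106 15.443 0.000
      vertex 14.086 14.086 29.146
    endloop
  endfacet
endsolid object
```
; perimeter-only toolpath
G21 ; units = mm
G90 ; absolute positioning
G28 ; home
; layer 1
G0 Z7.287
G0 X24.601 Y15.104
G1 X18.462 Y23.702
G1 X7.947 Y22.683
G1 X3.571 Y13.068
G1 X9.710 Y4.470
G1 X20.226 Y5.489
G1 X24.601 Y15.104
; layer 2
G0 Z14.573
G0 X21.096 Y14.764
G1 X17.003 Y20.497
G1 X9.993 Y19.817
G1 X7.076 Y13.407
G1 X11.168 Y7.676
G1 X18.179 Y8.354
G1 X21.096 Y14.764
; layer 3
G0 Z21.860
G0 X17.591 Y14.425
G1 X15.545 Y17.291
G1 X12.040 Y16.952
G1 X10.581 Y13.747
G1 X12.627 Y10.881
G1 X16.133 Y11.220
G1 X17.591 Y14.425
M2 ; end

The solid is a regular 6-sided pyramid, base circumscribed radius ≈ 14.1 mm, apex at z ≈ 29.1 mm. Slicing at Δz = 7.287 mm — 4 equal slices spanning the solid's height, so layer i sits at z = i·h/4 — gives 3 non-empty perimeters. Each is a 6-segment closed polygon; G0 lifts to the layer z and rapids to the start vertex, then G1 traces the edges. The cross-section shrinks linearly with z (the slice at the apex is degenerate and omitted).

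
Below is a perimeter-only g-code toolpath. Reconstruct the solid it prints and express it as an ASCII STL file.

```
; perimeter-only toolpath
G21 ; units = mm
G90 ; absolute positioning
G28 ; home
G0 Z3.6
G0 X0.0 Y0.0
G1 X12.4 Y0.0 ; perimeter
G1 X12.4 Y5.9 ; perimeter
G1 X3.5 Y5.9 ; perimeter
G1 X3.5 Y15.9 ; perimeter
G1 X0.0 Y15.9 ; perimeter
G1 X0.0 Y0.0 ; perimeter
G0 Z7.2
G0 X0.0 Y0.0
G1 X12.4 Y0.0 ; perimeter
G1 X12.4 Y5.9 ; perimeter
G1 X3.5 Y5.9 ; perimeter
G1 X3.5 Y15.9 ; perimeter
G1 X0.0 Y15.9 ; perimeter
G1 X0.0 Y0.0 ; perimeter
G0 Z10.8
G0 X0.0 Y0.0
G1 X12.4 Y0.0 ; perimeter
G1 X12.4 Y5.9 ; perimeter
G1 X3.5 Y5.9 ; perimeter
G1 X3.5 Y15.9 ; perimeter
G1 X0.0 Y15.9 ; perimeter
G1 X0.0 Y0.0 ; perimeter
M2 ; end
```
solid part
  facet normal 0.0000 0.0000 -1.0000
    outer loop
      vertex 12.4 5.9 0.0
      vertex 12.4 0.0 0.0
      vertex 0.0 0.0 0.0
    endloop
  endfacet
  facet normal 0.0000 0.0000 -1.0000
    outer loop
      vertex 3.5 5.9 0.0
      vertex 12.4 5.9 0.0
      vertex 0.0 0.0 0.0
    endloop
  endfacet
  facet normal 0.0000 0.0000 -1.0000
    outer loop
      vertex 3.5 15.9 0.0
      vertex 3.5 5.9 0.0
      vertex 0.0 0.0 0.0
    endloop
  endfacet
  facet normal 0.0000 0.0000 -1.0000
    outer loop
      vertex 0.0 15.9 0.0
      vertex 3.5 15.9 0.0
      vertex 0.0 0.0 0.0
    endloop
  endfacet
  facet normal 0.0000 0.0000 1.0000
    outer loop
      vertex 0.0 0.0 10.8
      vertex 12.4 0.0 10.8
      vertex 12.4 5.9 10.8
    endloop
  endfacet
  facet normal 0.0000 0.0000 1.0000
    outer loop
      vertex 0.0 0.0 10.8
      vertex 12.4 5.9 10.8
      vertex 3.5 5.9 10.8
    endloop
  endfacet
  facet normal 0.0000 0.0000 1.0000
    outer loop
      vertex 0.0 0.0 10.8
      vertex 3.5 5.9 10.8
      vertex 3.5 15.9 10.8
    endloop
  endfacet
  facet normal 0.0000 0.0000 1.0000
    outer loop
      vertex 0.0 0.0 10.8
      vertex 3.5 15.9 10.8
      vertex 0.0 15.9 10.8
    endloop
  endfacet
  facet normal 0.0000 -1.0000 0.0000
    outer loop
      vertex 0.0 0.0 0.0
      vertex 12.4 0.0 0.0
      vertex 12.4 0.0 10.8
    endloop
  endfacet
  facet normal 0.0000 -1.0000 0.0000
    outer loop
      vertex 0.0 0.0 0.0
      vertex 12.4 0.0 10.8
      vertex 0.0 0.0 10.8
    endloop
  endfacet
  facet normal 1.0000 0.0000 0.0000
    outer loop
      vertex 12.4 0.0 0.0
      vertex 12.4 5.9 0.0
      vertex 12.4 5.9 10.8
    endloop
  endfacet
  facet normal 1.0000 0.0000 0.0000
    outer loop
      vertex 12.4 0.0 0.0
      vertex 12.4 5.9 10.8
      vertex 12.4 0.0 10.8
    endloop
  endfacet
  facet normal 0.0000 1.0000 0.0000
    outer loop
      vertex 12.4 5.9 0.0
      vertex 3.5 5.9 0.0
      vertex 3.5 5.9 10.8
    endloop
  endfacet
  facet normal 0.0000 1.0000 0.0000
    outer loop
      vertex 12.4 5.9 0.0
      vertex 3.5 5.9 10.8
      vertex 12.4 5.9 10.8
    endloop
  endfacet
  facet normal 1.0000 0.0000 0.0000
    outer loop
      vertex 3.5 5.9 0.0
      vertex 3.5 15.9 0.0
      vertex 3.5 15.9 10.8
    endloop
  endfacet
  facet normal 1.0000 0.0000 0.0000
    outer loop
      vertex 3.5 5.9 0.0
      vertex 3.5 15.9 10.8
      vertex 3.5 5.9 10.8
    endloop
  endfacet
  facet normal 0.0000 1.0000 0.0000
    outer loop
      vertex 3.5 15.9 0.0
      vertex 0.0 15.9 0.0
      vertex 0.0 15.9 10.8
    endloop
  endfacet
  facet normal 0.0000 1.0000 0.0000
    outer loop
      vertex 3.5 15.9 0.0
      vertex 0.0 15.9 10.8
      vertex 3.5 15.9 10.8
    endloop
  endfacet
  facet normal -1.0000 0.0000 0.0000
    outer loop
      vertex 0.0 15.9 0.0
      vertex 0.0 0.0 0.0
      vertex 0.0 0.0 10.8
    endloop
  endfacet
  facet normal -1.0000 0.0000 0.0000
    outer loop
      vertex 0.0 15.9 0.0
      vertex 0.0 0.0 10.8
      vertex 0.0 15.9 10.8
    endloop
  endfacet
endsolid part

The G0 Z moves step by Δz≈3.6 mm. Every layer's G1 loop is the same polygon, so the solid is a straight extrusion of it from z=0 to z≈10.8. Closing with flat bottom and top caps and triangulating gives 20 facets — an L-shaped prism: outer 12.4 × 15.9 mm, arm thicknesses ≈ 5.9 mm (horizontal) and 3.5 mm (vertical), extruded 10.8 mm in z.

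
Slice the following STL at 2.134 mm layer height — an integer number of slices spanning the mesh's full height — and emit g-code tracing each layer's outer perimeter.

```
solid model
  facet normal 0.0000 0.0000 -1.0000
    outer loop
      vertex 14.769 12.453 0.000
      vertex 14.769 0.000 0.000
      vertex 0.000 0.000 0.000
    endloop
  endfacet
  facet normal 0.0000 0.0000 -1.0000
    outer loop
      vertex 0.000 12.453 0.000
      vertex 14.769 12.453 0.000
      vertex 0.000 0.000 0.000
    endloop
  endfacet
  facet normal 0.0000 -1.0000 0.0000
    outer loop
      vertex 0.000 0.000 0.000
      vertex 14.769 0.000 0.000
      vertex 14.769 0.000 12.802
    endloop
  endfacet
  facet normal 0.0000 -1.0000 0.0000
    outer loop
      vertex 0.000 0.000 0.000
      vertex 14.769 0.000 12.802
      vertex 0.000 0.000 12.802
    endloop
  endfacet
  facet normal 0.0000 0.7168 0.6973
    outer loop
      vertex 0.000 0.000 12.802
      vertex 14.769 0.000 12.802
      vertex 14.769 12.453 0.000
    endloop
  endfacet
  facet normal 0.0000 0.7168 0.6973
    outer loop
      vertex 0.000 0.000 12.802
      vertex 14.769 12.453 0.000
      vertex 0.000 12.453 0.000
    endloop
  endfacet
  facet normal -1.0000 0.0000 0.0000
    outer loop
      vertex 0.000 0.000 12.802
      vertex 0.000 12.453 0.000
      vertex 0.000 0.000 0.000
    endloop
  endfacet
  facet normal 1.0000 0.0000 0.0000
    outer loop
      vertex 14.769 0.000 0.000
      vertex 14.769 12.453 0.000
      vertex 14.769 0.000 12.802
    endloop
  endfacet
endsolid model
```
; perimeter-only toolpath
G21 ; units = mm
G90 ; absolute positioning
G28 ; home
; layer 1
G0 Z2.134
G0 X0.000 Y0.000
G1 X14.769 Y0.000
G1 X14.769 Y10.377
G1 X0.000 Y10.377
G1 X0.000 Y0.000
; layer 2
G0 Z4.267
G0 X0.000 Y0.000
G1 X14.769 Y0.000
G1 X14.769 Y8.302
G1 X0.000 Y8.302
G1 X0.000 Y0.000
; layer 3
G0 Z6.401
G0 X0.000 Y0.000
G1 X14.769 Y0.000
G1 X14.769 Y6.226
G1 X0.000 Y6.226
G1 X0.000 Y0.000
; layer 4
G0 Z8.535
G0 X0.000 Y0.000
G1 X14.769 Y0.000
G1 X14.769 Y4.151
G1 X0.000 Y4.151
G1 X0.000 Y0.000
; layer 5
G0 Z10.668
G0 X0.000 Y0.000
G1 X14.769 Y0.000
G1 X14.769 Y2.075
G1 X0.000 Y2.075
G1 X0.000 Y0.000
M2 ; end

The solid is a wedge (ramp): 14.8 × 12.5 mm base, rising to 12.8 mm along the y=0 edge and sloping linearly to z=0 at y=12.5. Slicing at Δz = 2.134 mm — 6 equal slices spanning the solid's height, so layer i sits at z = i·h/6 — gives 5 non-empty perimeters. Each is a 4-segment closed polygon; G0 lifts to the layer z and rapids to the start vertex, then G1 traces the edges. The cross-section shrinks linearly with z (the slice at the apex is degenerate and omitted).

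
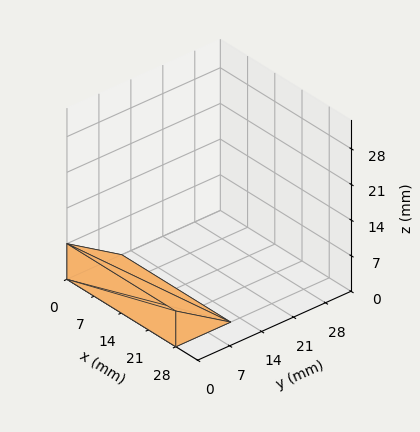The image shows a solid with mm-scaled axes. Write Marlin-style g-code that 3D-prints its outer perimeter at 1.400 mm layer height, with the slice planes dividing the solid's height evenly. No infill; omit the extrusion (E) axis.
Reading the render: the shape is a wedge (ramp): 28 × 12 mm base, rising to 7 mm along the y=0 edge and sloping linearly to z=0 at y=12 (dimensions read to the nearest mm from the axis ticks). For the g-code, the solid's height is divided into equal slices at the stated Δz and each level perimeter traced with G1 moves after a G0 lift.

; perimeter-only toolpath
G21 ; units = mm
G90 ; absolute positioning
G28 ; home
; layer 1
G0 Z1.400
G0 X0.000 Y0.000
G1 X28.000 Y0.000
G1 X28.000 Y9.600
G1 X0.000 Y9.600
G1 X0.000 Y0.000
; layer 2
G0 Z2.800
G0 X0.000 Y0.000
G1 X28.000 Y0.000
G1 X28.000 Y7.200
G1 X0.000 Y7.200
G1 X0.000 Y0.000
; layer 3
G0 Z4.200
G0 X0.000 Y0.000
G1 X28.000 Y0.000
G1 X28.000 Y4.800
G1 X0.000 Y4.800
G1 X0.000 Y0.000
; layer 4
G0 Z5.600
G0 X0.000 Y0.000
G1 X28.000 Y0.000
G1 X28.000 Y2.400
G1 X0.000 Y2.400
G1 X0.000 Y0.000
M2 ; end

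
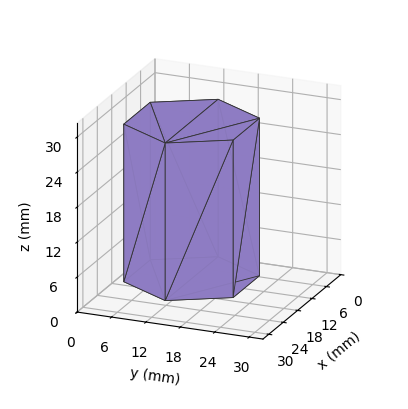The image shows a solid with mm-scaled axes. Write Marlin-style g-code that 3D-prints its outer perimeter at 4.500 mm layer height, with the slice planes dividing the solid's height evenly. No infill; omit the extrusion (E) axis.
Reading the render: the shape is a regular 6-sided prism (a cylinder approximated with 6 flat sides), circumscribed radius ≈ 11 mm, height ≈ 27 mm (dimensions read to the nearest mm from the axis ticks). For the g-code, the solid's height is divided into equal slices at the stated Δz and each level perimeter traced with G1 moves after a G0 lift.

; perimeter-only toolpath
G21 ; units = mm
G90 ; absolute positioning
G28 ; home
; layer 1
G0 Z4.500
G0 X22.000 Y11.000
G1 X16.500 Y20.526
G1 X5.500 Y20.526
G1 X0.000 Y11.000
G1 X5.500 Y1.474
G1 X16.500 Y1.474
G1 X22.000 Y11.000
; layer 2
G0 Z9.000
G0 X22.000 Y11.000
G1 X16.500 Y20.526
G1 X5.500 Y20.526
G1 X0.000 Y11.000
G1 X5.500 Y1.474
G1 X16.500 Y1.474
G1 X22.000 Y11.000
; layer 3
G0 Z13.500
G0 X22.000 Y11.000
G1 X16.500 Y20.526
G1 X5.500 Y20.526
G1 X0.000 Y11.000
G1 X5.500 Y1.474
G1 X16.500 Y1.474
G1 X22.000 Y11.000
; layer 4
G0 Z18.000
G0 X22.000 Y11.000
G1 X16.500 Y20.526
G1 X5.500 Y20.526
G1 X0.000 Y11.000
G1 X5.500 Y1.474
G1 X16.500 Y1.474
G1 X22.000 Y11.000
; layer 5
G0 Z22.500
G0 X22.000 Y11.000
G1 X16.500 Y20.526
G1 X5.500 Y20.526
G1 X0.000 Y11.000
G1 X5.500 Y1.474
G1 X16.500 Y1.474
G1 X22.000 Y11.000
; layer 6
G0 Z27.000
G0 X22.000 Y11.000
G1 X16.500 Y20.526
G1 X5.500 Y20.526
G1 X0.000 Y11.000
G1 X5.500 Y1.474
G1 X16.500 Y1.474
G1 X22.000 Y11.000
M2 ; end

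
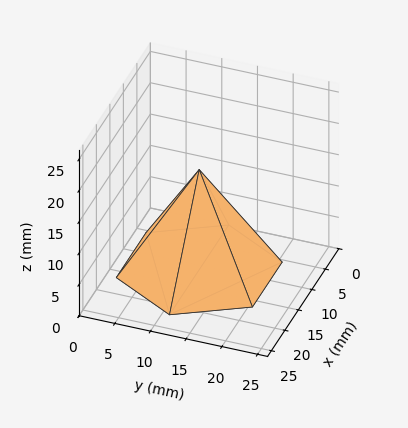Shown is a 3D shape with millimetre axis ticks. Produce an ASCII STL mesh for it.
Reading the render: the shape is a regular 6-sided pyramid, base circumscribed radius ≈ 11 mm, apex at z ≈ 16 mm (dimensions read to the nearest mm from the axis ticks). For the STL, each face is triangulated and given an outward normal.

solid part
  facet normal 0.0000 0.0000 -1.0000
    outer loop
      vertex 5.50 20.53 0.00
      vertex 16.50 20.53 0.00
      vertex 22.00 11.00 0.00
    endloop
  endfacet
  facet normal 0.0000 0.0000 -1.0000
    outer loop
      vertex 0.00 11.00 0.00
      vertex 5.50 20.53 0.00
      vertex 22.00 11.00 0.00
    endloop
  endfacet
  facet normal 0.0000 0.0000 -1.0000
    outer loop
      vertex 5.50 1.47 0.00
      vertex 0.00 11.00 0.00
      vertex 22.00 11.00 0.00
    endloop
  endfacet
  facet normal 0.0000 0.0000 -1.0000
    outer loop
      vertex 16.50 1.47 0.00
      vertex 5.50 1.47 0.00
      vertex 22.00 11.00 0.00
    endloop
  endfacet
  facet normal 0.7442 0.4295 0.5116
    outer loop
      vertex 22.00 11.00 0.00
      vertex 16.50 20.53 0.00
      vertex 11.00 11.00 16.00
    endloop
  endfacet
  facet normal 0.0000 0.8591 0.5117
    outer loop
      vertex 16.50 20.53 0.00
      vertex 5.50 20.53 0.00
      vertex 11.00 11.00 16.00
    endloop
  endfacet
  facet normal -0.7442 0.4295 0.5116
    outer loop
      vertex 5.50 20.53 0.00
      vertex 0.00 11.00 0.00
      vertex 11.00 11.00 16.00
    endloop
  endfacet
  facet normal -0.7442 -0.4295 0.5116
    outer loop
      vertex 0.00 11.00 0.00
      vertex 5.50 1.47 0.00
      vertex 11.00 11.00 16.00
    endloop
  endfacet
  facet normal 0.0000 -0.8591 0.5117
    outer loop
      vertex 5.50 1.47 0.00
      vertex 16.50 1.47 0.00
      vertex 11.00 11.00 16.00
    endloop
  endfacet
  facet normal 0.7442 -0.4295 0.5116
    outer loop
      vertex 16.50 1.47 0.00
      vertex 22.00 11.00 0.00
      vertex 11.00 11.00 16.00
    endloop
  endfacet
endsolid part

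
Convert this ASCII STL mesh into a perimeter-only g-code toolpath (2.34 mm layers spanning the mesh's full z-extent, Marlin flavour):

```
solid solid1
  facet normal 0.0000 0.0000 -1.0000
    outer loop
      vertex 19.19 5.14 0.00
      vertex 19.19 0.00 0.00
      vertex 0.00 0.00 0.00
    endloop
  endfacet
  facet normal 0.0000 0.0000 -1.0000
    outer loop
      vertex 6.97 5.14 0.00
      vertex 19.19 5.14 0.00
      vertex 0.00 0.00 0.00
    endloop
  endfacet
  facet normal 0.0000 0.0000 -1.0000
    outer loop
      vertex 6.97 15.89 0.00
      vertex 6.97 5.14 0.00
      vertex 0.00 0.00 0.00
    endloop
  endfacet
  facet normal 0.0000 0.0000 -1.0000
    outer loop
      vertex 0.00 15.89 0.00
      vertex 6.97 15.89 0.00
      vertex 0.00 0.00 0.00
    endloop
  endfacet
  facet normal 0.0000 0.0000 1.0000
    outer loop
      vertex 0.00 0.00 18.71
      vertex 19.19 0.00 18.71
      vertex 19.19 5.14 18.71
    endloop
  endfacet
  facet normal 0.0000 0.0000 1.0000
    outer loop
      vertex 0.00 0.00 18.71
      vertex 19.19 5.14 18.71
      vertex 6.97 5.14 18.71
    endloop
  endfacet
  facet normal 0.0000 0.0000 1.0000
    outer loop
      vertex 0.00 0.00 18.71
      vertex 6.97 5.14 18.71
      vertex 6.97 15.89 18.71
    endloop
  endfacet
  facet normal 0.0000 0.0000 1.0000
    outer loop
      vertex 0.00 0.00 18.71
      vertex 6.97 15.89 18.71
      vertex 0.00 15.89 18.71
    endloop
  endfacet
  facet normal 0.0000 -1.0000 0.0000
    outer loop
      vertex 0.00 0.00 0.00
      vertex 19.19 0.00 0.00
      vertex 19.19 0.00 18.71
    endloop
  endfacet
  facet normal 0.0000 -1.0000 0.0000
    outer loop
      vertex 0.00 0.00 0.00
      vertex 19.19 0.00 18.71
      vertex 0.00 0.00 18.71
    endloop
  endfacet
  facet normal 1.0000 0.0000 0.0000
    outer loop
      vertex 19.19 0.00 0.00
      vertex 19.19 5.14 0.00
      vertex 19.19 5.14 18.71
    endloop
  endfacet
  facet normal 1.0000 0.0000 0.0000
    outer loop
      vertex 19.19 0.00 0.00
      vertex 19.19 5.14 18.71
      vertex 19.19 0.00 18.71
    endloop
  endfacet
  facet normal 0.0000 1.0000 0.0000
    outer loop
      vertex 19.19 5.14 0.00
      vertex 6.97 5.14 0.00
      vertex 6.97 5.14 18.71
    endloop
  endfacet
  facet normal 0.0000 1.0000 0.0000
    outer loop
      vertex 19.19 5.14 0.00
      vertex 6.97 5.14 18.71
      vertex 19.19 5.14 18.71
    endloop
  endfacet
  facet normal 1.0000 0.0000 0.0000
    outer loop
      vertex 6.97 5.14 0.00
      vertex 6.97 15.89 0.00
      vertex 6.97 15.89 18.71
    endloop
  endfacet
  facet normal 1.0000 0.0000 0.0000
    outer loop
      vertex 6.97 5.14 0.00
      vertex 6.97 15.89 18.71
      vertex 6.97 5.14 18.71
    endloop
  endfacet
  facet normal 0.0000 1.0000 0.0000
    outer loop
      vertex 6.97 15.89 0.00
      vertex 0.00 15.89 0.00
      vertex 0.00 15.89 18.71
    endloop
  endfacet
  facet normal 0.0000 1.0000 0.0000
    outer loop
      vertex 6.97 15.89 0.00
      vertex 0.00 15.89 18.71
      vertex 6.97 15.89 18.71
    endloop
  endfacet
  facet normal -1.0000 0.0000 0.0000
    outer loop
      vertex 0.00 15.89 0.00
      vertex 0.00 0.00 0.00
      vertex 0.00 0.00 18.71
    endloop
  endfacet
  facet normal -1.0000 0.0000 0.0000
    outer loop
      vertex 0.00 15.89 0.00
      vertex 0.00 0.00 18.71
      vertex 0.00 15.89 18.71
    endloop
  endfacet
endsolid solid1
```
; perimeter-only toolpath
G21 ; units = mm
G90 ; absolute positioning
G28 ; home
; layer 1
G0 Z2.34
G0 X0.00 Y0.00
G1 X19.19 Y0.00
G1 X19.19 Y5.14
G1 X6.97 Y5.14
G1 X6.97 Y15.89
G1 X0.00 Y15.89
G1 X0.00 Y0.00
; layer 2
G0 Z4.68
G0 X0.00 Y0.00
G1 X19.19 Y0.00
G1 X19.19 Y5.14
G1 X6.97 Y5.14
G1 X6.97 Y15.89
G1 X0.00 Y15.89
G1 X0.00 Y0.00
; layer 3
G0 Z7.02
G0 X0.00 Y0.00
G1 X19.19 Y0.00
G1 X19.19 Y5.14
G1 X6.97 Y5.14
G1 X6.97 Y15.89
G1 X0.00 Y15.89
G1 X0.00 Y0.00
; layer 4
G0 Z9.36
G0 X0.00 Y0.00
G1 X19.19 Y0.00
G1 X19.19 Y5.14
G1 X6.97 Y5.14
G1 X6.97 Y15.89
G1 X0.00 Y15.89
G1 X0.00 Y0.00
; layer 5
G0 Z11.69
G0 X0.00 Y0.00
G1 X19.19 Y0.00
G1 X19.19 Y5.14
G1 X6.97 Y5.14
G1 X6.97 Y15.89
G1 X0.00 Y15.89
G1 X0.00 Y0.00
; layer 6
G0 Z14.03
G0 X0.00 Y0.00
G1 X19.19 Y0.00
G1 X19.19 Y5.14
G1 X6.97 Y5.14
G1 X6.97 Y15.89
G1 X0.00 Y15.89
G1 X0.00 Y0.00
; layer 7
G0 Z16.37
G0 X0.00 Y0.00
G1 X19.19 Y0.00
G1 X19.19 Y5.14
G1 X6.97 Y5.14
G1 X6.97 Y15.89
G1 X0.00 Y15.89
G1 X0.00 Y0.00
; layer 8
G0 Z18.71
G0 X0.00 Y0.00
G1 X19.19 Y0.00
G1 X19.19 Y5.14
G1 X6.97 Y5.14
G1 X6.97 Y15.89
G1 X0.00 Y15.89
G1 X0.00 Y0.00
M2 ; end

The solid is an L-shaped prism: outer 19.2 × 15.9 mm, arm thicknesses ≈ 5.14 mm (horizontal) and 6.97 mm (vertical), extruded 18.7 mm in z. Slicing at Δz = 2.34 mm — 8 equal slices spanning the solid's height, so layer i sits at z = i·h/8 — gives 8 non-empty perimeters. Each is a 6-segment closed polygon; G0 lifts to the layer z and rapids to the start vertex, then G1 traces the edges.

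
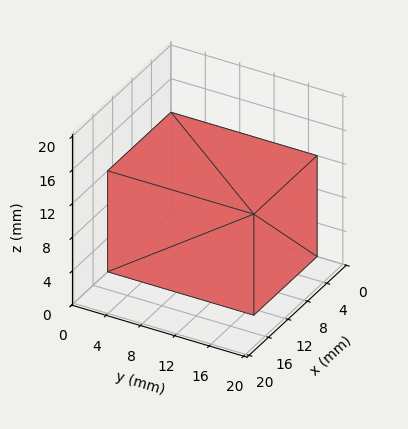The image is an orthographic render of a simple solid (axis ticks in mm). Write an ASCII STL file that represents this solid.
Reading the render: the shape is a rectangular box, roughly 13 × 17 mm footprint and 12 mm tall (dimensions read to the nearest mm from the axis ticks). For the STL, each face is triangulated and given an outward normal.

solid part
  facet normal 0.0000 0.0000 -1.0000
    outer loop
      vertex 13.000 17.000 0.000
      vertex 13.000 0.000 0.000
      vertex 0.000 0.000 0.000
    endloop
  endfacet
  facet normal 0.0000 0.0000 -1.0000
    outer loop
      vertex 0.000 17.000 0.000
      vertex 13.000 17.000 0.000
      vertex 0.000 0.000 0.000
    endloop
  endfacet
  facet normal 0.0000 0.0000 1.0000
    outer loop
      vertex 0.000 0.000 12.000
      vertex 13.000 0.000 12.000
      vertex 13.000 17.000 12.000
    endloop
  endfacet
  facet normal 0.0000 0.0000 1.0000
    outer loop
      vertex 0.000 0.000 12.000
      vertex 13.000 17.000 12.000
      vertex 0.000 17.000 12.000
    endloop
  endfacet
  facet normal 0.0000 -1.0000 0.0000
    outer loop
      vertex 0.000 0.000 0.000
      vertex 13.000 0.000 0.000
      vertex 13.000 0.000 12.000
    endloop
  endfacet
  facet normal 0.0000 -1.0000 0.0000
    outer loop
      vertex 0.000 0.000 0.000
      vertex 13.000 0.000 12.000
      vertex 0.000 0.000 12.000
    endloop
  endfacet
  facet normal 0.0000 1.0000 0.0000
    outer loop
      vertex 13.000 17.000 12.000
      vertex 13.000 17.000 0.000
      vertex 0.000 17.000 0.000
    endloop
  endfacet
  facet normal 0.0000 1.0000 0.0000
    outer loop
      vertex 0.000 17.000 12.000
      vertex 13.000 17.000 12.000
      vertex 0.000 17.000 0.000
    endloop
  endfacet
  facet normal -1.0000 0.0000 0.0000
    outer loop
      vertex 0.000 17.000 12.000
      vertex 0.000 17.000 0.000
      vertex 0.000 0.000 0.000
    endloop
  endfacet
  facet normal -1.0000 0.0000 0.0000
    outer loop
      vertex 0.000 0.000 12.000
      vertex 0.000 17.000 12.000
      vertex 0.000 0.000 0.000
    endloop
  endfacet
  facet normal 1.0000 0.0000 0.0000
    outer loop
      vertex 13.000 0.000 0.000
      vertex 13.000 17.000 0.000
      vertex 13.000 17.000 12.000
    endloop
  endfacet
  facet normal 1.0000 0.0000 0.0000
    outer loop
      vertex 13.000 0.000 0.000
      vertex 13.000 17.000 12.000
      vertex 13.000 0.000 12.000
    endloop
  endfacet
endsolid part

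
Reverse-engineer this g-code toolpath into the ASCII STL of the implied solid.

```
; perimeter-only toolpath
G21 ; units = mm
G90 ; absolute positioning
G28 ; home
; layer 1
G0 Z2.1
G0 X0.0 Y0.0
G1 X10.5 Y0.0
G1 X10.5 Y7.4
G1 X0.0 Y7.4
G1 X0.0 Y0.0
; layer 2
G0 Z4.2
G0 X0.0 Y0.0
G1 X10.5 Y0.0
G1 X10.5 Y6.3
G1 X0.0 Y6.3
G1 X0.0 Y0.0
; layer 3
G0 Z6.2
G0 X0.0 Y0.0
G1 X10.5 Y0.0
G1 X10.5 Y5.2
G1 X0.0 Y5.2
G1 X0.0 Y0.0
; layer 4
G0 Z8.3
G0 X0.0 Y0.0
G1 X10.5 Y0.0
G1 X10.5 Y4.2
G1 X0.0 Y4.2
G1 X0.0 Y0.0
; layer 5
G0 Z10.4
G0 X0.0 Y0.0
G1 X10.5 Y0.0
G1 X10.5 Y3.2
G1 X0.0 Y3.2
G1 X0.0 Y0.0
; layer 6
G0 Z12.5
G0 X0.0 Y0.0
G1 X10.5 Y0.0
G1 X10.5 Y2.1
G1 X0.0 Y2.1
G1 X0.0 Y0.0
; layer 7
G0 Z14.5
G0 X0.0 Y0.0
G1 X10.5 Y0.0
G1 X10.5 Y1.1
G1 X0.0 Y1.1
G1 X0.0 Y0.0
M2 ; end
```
solid part
  facet normal 0.0000 0.0000 -1.0000
    outer loop
      vertex 10.5 8.4 0.0
      vertex 10.5 0.0 0.0
      vertex 0.0 0.0 0.0
    endloop
  endfacet
  facet normal 0.0000 0.0000 -1.0000
    outer loop
      vertex 0.0 8.4 0.0
      vertex 10.5 8.4 0.0
      vertex 0.0 0.0 0.0
    endloop
  endfacet
  facet normal 0.0000 -1.0000 0.0000
    outer loop
      vertex 0.0 0.0 0.0
      vertex 10.5 0.0 0.0
      vertex 10.5 0.0 16.6
    endloop
  endfacet
  facet normal 0.0000 -1.0000 0.0000
    outer loop
      vertex 0.0 0.0 0.0
      vertex 10.5 0.0 16.6
      vertex 0.0 0.0 16.6
    endloop
  endfacet
  facet normal 0.0000 0.8923 0.4515
    outer loop
      vertex 0.0 0.0 16.6
      vertex 10.5 0.0 16.6
      vertex 10.5 8.4 0.0
    endloop
  endfacet
  facet normal 0.0000 0.8923 0.4515
    outer loop
      vertex 0.0 0.0 16.6
      vertex 10.5 8.4 0.0
      vertex 0.0 8.4 0.0
    endloop
  endfacet
  facet normal -1.0000 0.0000 0.0000
    outer loop
      vertex 0.0 0.0 16.6
      vertex 0.0 8.4 0.0
      vertex 0.0 0.0 0.0
    endloop
  endfacet
  facet normal 1.0000 0.0000 0.0000
    outer loop
      vertex 10.5 0.0 0.0
      vertex 10.5 8.4 0.0
      vertex 10.5 0.0 16.6
    endloop
  endfacet
endsolid part

The G0 Z moves step by Δz≈2.1 mm. The G1 loops shrink linearly with z, so the solid tapers from its base footprint up to z≈16.6. Closing with a flat bottom cap and the tapered top and triangulating gives 8 facets — a wedge (ramp): 10.5 × 8.4 mm base, rising to 16.6 mm along the y=0 edge and sloping linearly to z=0 at y=8.4.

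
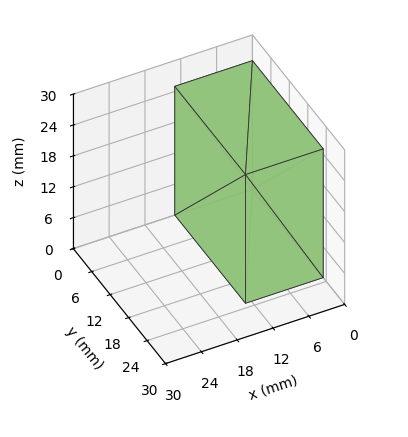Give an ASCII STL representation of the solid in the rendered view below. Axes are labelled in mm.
Reading the render: the shape is a rectangular box, roughly 13 × 23 mm footprint and 25 mm tall (dimensions read to the nearest mm from the axis ticks). For the STL, each face is triangulated and given an outward normal.

solid part
  facet normal 0.0000 0.0000 -1.0000
    outer loop
      vertex 13.0 23.0 0.0
      vertex 13.0 0.0 0.0
      vertex 0.0 0.0 0.0
    endloop
  endfacet
  facet normal 0.0000 0.0000 -1.0000
    outer loop
      vertex 0.0 23.0 0.0
      vertex 13.0 23.0 0.0
      vertex 0.0 0.0 0.0
    endloop
  endfacet
  facet normal 0.0000 0.0000 1.0000
    outer loop
      vertex 0.0 0.0 25.0
      vertex 13.0 0.0 25.0
      vertex 13.0 23.0 25.0
    endloop
  endfacet
  facet normal 0.0000 0.0000 1.0000
    outer loop
      vertex 0.0 0.0 25.0
      vertex 13.0 23.0 25.0
      vertex 0.0 23.0 25.0
    endloop
  endfacet
  facet normal 0.0000 -1.0000 0.0000
    outer loop
      vertex 0.0 0.0 0.0
      vertex 13.0 0.0 0.0
      vertex 13.0 0.0 25.0
    endloop
  endfacet
  facet normal 0.0000 -1.0000 0.0000
    outer loop
      vertex 0.0 0.0 0.0
      vertex 13.0 0.0 25.0
      vertex 0.0 0.0 25.0
    endloop
  endfacet
  facet normal 0.0000 1.0000 0.0000
    outer loop
      vertex 13.0 23.0 25.0
      vertex 13.0 23.0 0.0
      vertex 0.0 23.0 0.0
    endloop
  endfacet
  facet normal 0.0000 1.0000 0.0000
    outer loop
      vertex 0.0 23.0 25.0
      vertex 13.0 23.0 25.0
      vertex 0.0 23.0 0.0
    endloop
  endfacet
  facet normal -1.0000 0.0000 0.0000
    outer loop
      vertex 0.0 23.0 25.0
      vertex 0.0 23.0 0.0
      vertex 0.0 0.0 0.0
    endloop
  endfacet
  facet normal -1.0000 0.0000 0.0000
    outer loop
      vertex 0.0 0.0 25.0
      vertex 0.0 23.0 25.0
      vertex 0.0 0.0 0.0
    endloop
  endfacet
  facet normal 1.0000 0.0000 0.0000
    outer loop
      vertex 13.0 0.0 0.0
      vertex 13.0 23.0 0.0
      vertex 13.0 23.0 25.0
    endloop
  endfacet
  facet normal 1.0000 0.0000 0.0000
    outer loop
      vertex 13.0 0.0 0.0
      vertex 13.0 23.0 25.0
      vertex 13.0 0.0 25.0
    endloop
  endfacet
endsolid part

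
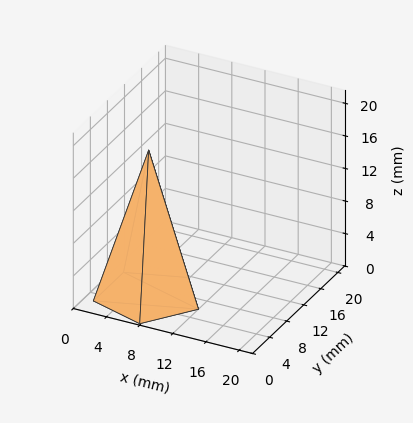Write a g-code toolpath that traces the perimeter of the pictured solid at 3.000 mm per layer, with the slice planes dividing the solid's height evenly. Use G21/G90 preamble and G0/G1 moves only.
Reading the render: the shape is a regular 5-sided pyramid, base circumscribed radius ≈ 6 mm, apex at z ≈ 18 mm (dimensions read to the nearest mm from the axis ticks). For the g-code, the solid's height is divided into equal slices at the stated Δz and each level perimeter traced with G1 moves after a G0 lift.

; perimeter-only toolpath
G21 ; units = mm
G90 ; absolute positioning
G28 ; home
; layer 1
G0 Z3.000
G0 X11.000 Y6.000
G1 X7.545 Y10.755
G1 X1.955 Y8.939
G1 X1.955 Y3.061
G1 X7.545 Y1.245
G1 X11.000 Y6.000
; layer 2
G0 Z6.000
G0 X10.000 Y6.000
G1 X7.236 Y9.804
G1 X2.764 Y8.351
G1 X2.764 Y3.649
G1 X7.236 Y2.196
G1 X10.000 Y6.000
; layer 3
G0 Z9.000
G0 X9.000 Y6.000
G1 X6.927 Y8.853
G1 X3.573 Y7.763
G1 X3.573 Y4.236
G1 X6.927 Y3.147
G1 X9.000 Y6.000
; layer 4
G0 Z12.000
G0 X8.000 Y6.000
G1 X6.618 Y7.902
G1 X4.382 Y7.176
G1 X4.382 Y4.824
G1 X6.618 Y4.098
G1 X8.000 Y6.000
; layer 5
G0 Z15.000
G0 X7.000 Y6.000
G1 X6.309 Y6.951
G1 X5.191 Y6.588
G1 X5.191 Y5.412
G1 X6.309 Y5.049
G1 X7.000 Y6.000
M2 ; end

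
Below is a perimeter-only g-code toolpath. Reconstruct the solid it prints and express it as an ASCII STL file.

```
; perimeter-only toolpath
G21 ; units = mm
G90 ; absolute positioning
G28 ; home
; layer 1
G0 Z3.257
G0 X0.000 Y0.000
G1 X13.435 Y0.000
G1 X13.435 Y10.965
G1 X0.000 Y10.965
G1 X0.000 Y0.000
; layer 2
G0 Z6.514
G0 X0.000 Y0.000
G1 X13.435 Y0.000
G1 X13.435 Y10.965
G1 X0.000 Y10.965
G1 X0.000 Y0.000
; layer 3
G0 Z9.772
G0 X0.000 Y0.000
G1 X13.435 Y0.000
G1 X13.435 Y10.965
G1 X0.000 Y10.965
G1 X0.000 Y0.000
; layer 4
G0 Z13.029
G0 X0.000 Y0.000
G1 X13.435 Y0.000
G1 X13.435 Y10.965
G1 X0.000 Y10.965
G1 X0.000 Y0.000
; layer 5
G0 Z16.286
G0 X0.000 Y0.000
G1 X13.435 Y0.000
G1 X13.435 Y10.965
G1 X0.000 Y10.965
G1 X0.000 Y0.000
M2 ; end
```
solid part
  facet normal 0.0000 0.0000 -1.0000
    outer loop
      vertex 13.435 10.965 0.000
      vertex 13.435 0.000 0.000
      vertex 0.000 0.000 0.000
    endloop
  endfacet
  facet normal 0.0000 0.0000 -1.0000
    outer loop
      vertex 0.000 10.965 0.000
      vertex 13.435 10.965 0.000
      vertex 0.000 0.000 0.000
    endloop
  endfacet
  facet normal 0.0000 0.0000 1.0000
    outer loop
      vertex 0.000 0.000 16.286
      vertex 13.435 0.000 16.286
      vertex 13.435 10.965 16.286
    endloop
  endfacet
  facet normal 0.0000 0.0000 1.0000
    outer loop
      vertex 0.000 0.000 16.286
      vertex 13.435 10.965 16.286
      vertex 0.000 10.965 16.286
    endloop
  endfacet
  facet normal 0.0000 -1.0000 0.0000
    outer loop
      vertex 0.000 0.000 0.000
      vertex 13.435 0.000 0.000
      vertex 13.435 0.000 16.286
    endloop
  endfacet
  facet normal 0.0000 -1.0000 0.0000
    outer loop
      vertex 0.000 0.000 0.000
      vertex 13.435 0.000 16.286
      vertex 0.000 0.000 16.286
    endloop
  endfacet
  facet normal 0.0000 1.0000 0.0000
    outer loop
      vertex 13.435 10.965 16.286
      vertex 13.435 10.965 0.000
      vertex 0.000 10.965 0.000
    endloop
  endfacet
  facet normal 0.0000 1.0000 0.0000
    outer loop
      vertex 0.000 10.965 16.286
      vertex 13.435 10.965 16.286
      vertex 0.000 10.965 0.000
    endloop
  endfacet
  facet normal -1.0000 0.0000 0.0000
    outer loop
      vertex 0.000 10.965 16.286
      vertex 0.000 10.965 0.000
      vertex 0.000 0.000 0.000
    endloop
  endfacet
  facet normal -1.0000 0.0000 0.0000
    outer loop
      vertex 0.000 0.000 16.286
      vertex 0.000 10.965 16.286
      vertex 0.000 0.000 0.000
    endloop
  endfacet
  facet normal 1.0000 0.0000 0.0000
    outer loop
      vertex 13.435 0.000 0.000
      vertex 13.435 10.965 0.000
      vertex 13.435 10.965 16.286
    endloop
  endfacet
  facet normal 1.0000 0.0000 0.0000
    outer loop
      vertex 13.435 0.000 0.000
      vertex 13.435 10.965 16.286
      vertex 13.435 0.000 16.286
    endloop
  endfacet
endsolid part

The G0 Z moves step by Δz≈3.257 mm. Every layer's G1 loop is the same polygon, so the solid is a straight extrusion of it from z=0 to z≈16.3. Closing with flat bottom and top caps and triangulating gives 12 facets — a rectangular box, roughly 13.4 × 11 mm footprint and 16.3 mm tall.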